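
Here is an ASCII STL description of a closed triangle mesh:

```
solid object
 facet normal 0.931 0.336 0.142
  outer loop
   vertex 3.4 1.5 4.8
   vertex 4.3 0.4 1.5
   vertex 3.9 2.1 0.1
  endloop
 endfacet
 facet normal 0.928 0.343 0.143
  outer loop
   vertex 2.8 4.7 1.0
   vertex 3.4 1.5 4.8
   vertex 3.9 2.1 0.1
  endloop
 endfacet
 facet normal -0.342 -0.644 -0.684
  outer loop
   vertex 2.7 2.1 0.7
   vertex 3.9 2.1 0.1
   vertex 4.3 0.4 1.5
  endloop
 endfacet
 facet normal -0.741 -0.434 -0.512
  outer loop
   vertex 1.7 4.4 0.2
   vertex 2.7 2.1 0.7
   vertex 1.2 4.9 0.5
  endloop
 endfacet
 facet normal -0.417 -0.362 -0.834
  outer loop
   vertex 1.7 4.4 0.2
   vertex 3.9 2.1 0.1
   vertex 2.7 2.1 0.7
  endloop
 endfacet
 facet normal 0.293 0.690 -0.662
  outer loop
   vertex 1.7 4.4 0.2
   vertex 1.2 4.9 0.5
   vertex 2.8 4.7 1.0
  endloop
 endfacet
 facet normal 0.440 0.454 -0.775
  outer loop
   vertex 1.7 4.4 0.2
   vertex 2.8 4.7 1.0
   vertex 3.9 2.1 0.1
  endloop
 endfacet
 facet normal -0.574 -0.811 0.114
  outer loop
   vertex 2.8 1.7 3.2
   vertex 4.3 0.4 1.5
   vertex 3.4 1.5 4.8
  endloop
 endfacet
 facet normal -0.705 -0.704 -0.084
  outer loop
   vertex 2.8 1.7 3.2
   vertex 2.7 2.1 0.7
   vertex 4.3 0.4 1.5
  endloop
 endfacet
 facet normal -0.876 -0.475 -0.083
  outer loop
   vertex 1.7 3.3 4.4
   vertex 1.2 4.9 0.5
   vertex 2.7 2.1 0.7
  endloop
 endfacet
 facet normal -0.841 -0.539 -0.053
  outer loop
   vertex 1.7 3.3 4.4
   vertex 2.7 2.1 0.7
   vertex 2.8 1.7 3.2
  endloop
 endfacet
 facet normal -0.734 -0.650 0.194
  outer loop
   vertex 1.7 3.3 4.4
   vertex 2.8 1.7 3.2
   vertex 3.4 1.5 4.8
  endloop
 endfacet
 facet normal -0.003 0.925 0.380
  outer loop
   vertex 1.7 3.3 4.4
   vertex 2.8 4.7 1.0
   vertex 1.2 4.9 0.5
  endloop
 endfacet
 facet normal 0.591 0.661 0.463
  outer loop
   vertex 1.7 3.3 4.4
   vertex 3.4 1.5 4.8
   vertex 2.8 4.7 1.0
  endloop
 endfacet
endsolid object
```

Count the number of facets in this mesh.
14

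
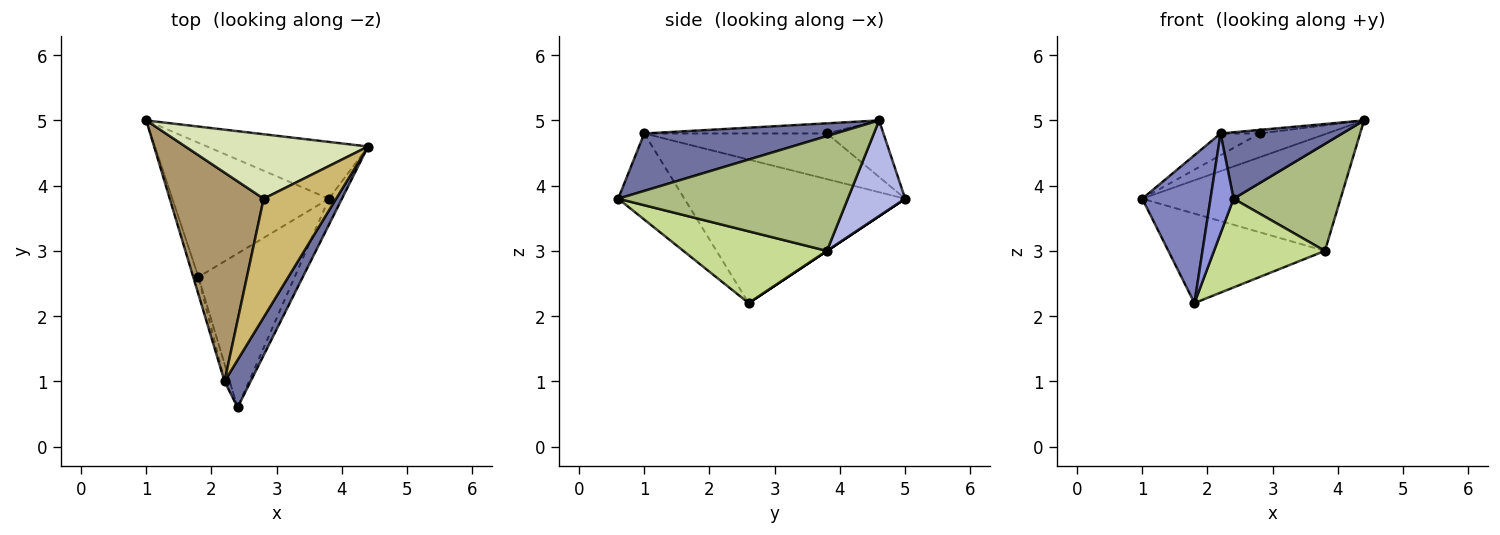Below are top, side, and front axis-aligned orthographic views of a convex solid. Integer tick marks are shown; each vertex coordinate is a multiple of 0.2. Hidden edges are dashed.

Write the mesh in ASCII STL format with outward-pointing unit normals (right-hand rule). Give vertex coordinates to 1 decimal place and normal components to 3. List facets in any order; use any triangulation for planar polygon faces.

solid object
 facet normal 0.788 -0.501 0.358
  outer loop
   vertex 2.2 1.0 4.8
   vertex 2.4 0.6 3.8
   vertex 4.4 4.6 5.0
  endloop
 endfacet
 facet normal -0.955 -0.295 -0.035
  outer loop
   vertex 2.2 1.0 4.8
   vertex 1.0 5.0 3.8
   vertex 1.8 2.6 2.2
  endloop
 endfacet
 facet normal -0.943 -0.329 -0.057
  outer loop
   vertex 2.2 1.0 4.8
   vertex 1.8 2.6 2.2
   vertex 2.4 0.6 3.8
  endloop
 endfacet
 facet normal 0.252 0.870 -0.424
  outer loop
   vertex 3.8 3.8 3.0
   vertex 1.0 5.0 3.8
   vertex 4.4 4.6 5.0
  endloop
 endfacet
 facet normal 0.000 0.555 -0.832
  outer loop
   vertex 3.8 3.8 3.0
   vertex 1.8 2.6 2.2
   vertex 1.0 5.0 3.8
  endloop
 endfacet
 facet normal 0.902 -0.420 -0.102
  outer loop
   vertex 3.8 3.8 3.0
   vertex 4.4 4.6 5.0
   vertex 2.4 0.6 3.8
  endloop
 endfacet
 facet normal 0.543 -0.419 -0.728
  outer loop
   vertex 3.8 3.8 3.0
   vertex 2.4 0.6 3.8
   vertex 1.8 2.6 2.2
  endloop
 endfacet
 facet normal -0.279 0.332 0.901
  outer loop
   vertex 2.8 3.8 4.8
   vertex 4.4 4.6 5.0
   vertex 1.0 5.0 3.8
  endloop
 endfacet
 facet normal -0.435 0.093 0.895
  outer loop
   vertex 2.8 3.8 4.8
   vertex 1.0 5.0 3.8
   vertex 2.2 1.0 4.8
  endloop
 endfacet
 facet normal -0.139 0.030 0.990
  outer loop
   vertex 2.8 3.8 4.8
   vertex 2.2 1.0 4.8
   vertex 4.4 4.6 5.0
  endloop
 endfacet
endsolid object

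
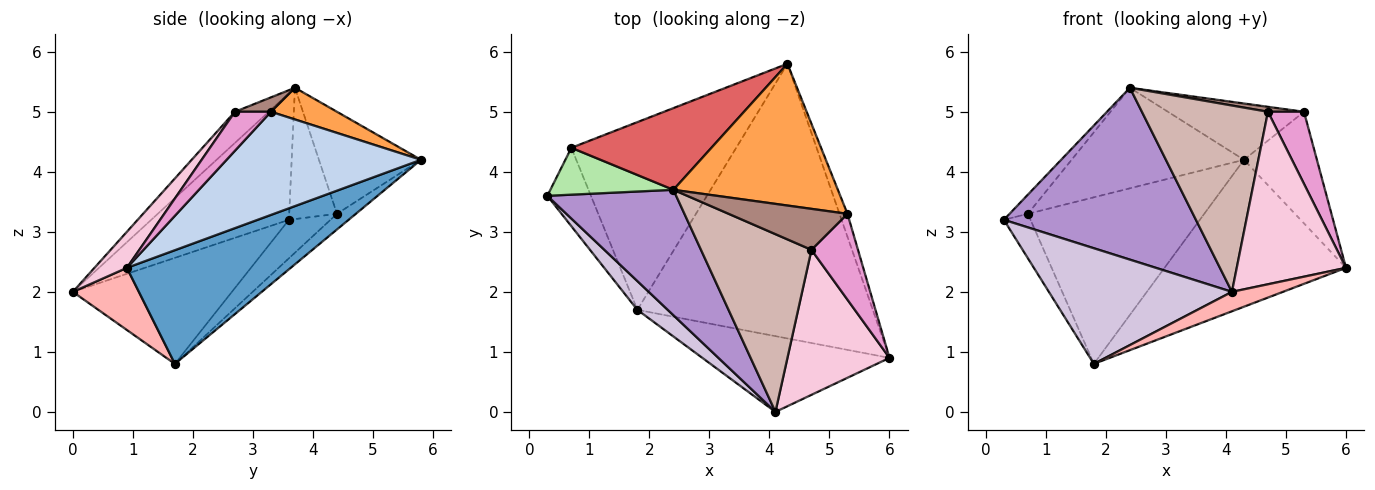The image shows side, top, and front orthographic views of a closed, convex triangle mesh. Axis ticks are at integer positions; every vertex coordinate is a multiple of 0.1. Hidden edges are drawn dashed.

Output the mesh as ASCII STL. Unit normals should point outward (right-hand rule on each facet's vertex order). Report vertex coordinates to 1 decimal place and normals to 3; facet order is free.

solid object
 facet normal 0.392 0.434 -0.811
  outer loop
   vertex 1.8 1.7 0.8
   vertex 4.3 5.8 4.2
   vertex 6.0 0.9 2.4
  endloop
 endfacet
 facet normal 0.934 0.350 -0.072
  outer loop
   vertex 5.3 3.3 5.0
   vertex 6.0 0.9 2.4
   vertex 4.3 5.8 4.2
  endloop
 endfacet
 facet normal 0.176 0.363 0.915
  outer loop
   vertex 5.3 3.3 5.0
   vertex 4.3 5.8 4.2
   vertex 2.4 3.7 5.4
  endloop
 endfacet
 facet normal -0.609 0.391 -0.690
  outer loop
   vertex 0.7 4.4 3.3
   vertex 1.8 1.7 0.8
   vertex 0.3 3.6 3.2
  endloop
 endfacet
 facet normal -0.071 0.662 -0.746
  outer loop
   vertex 0.7 4.4 3.3
   vertex 4.3 5.8 4.2
   vertex 1.8 1.7 0.8
  endloop
 endfacet
 facet normal -0.703 0.269 0.659
  outer loop
   vertex 0.7 4.4 3.3
   vertex 0.3 3.6 3.2
   vertex 2.4 3.7 5.4
  endloop
 endfacet
 facet normal -0.418 0.705 0.573
  outer loop
   vertex 0.7 4.4 3.3
   vertex 2.4 3.7 5.4
   vertex 4.3 5.8 4.2
  endloop
 endfacet
 facet normal 0.306 -0.237 -0.922
  outer loop
   vertex 4.1 0.0 2.0
   vertex 1.8 1.7 0.8
   vertex 6.0 0.9 2.4
  endloop
 endfacet
 facet normal -0.501 -0.699 0.510
  outer loop
   vertex 4.1 0.0 2.0
   vertex 2.4 3.7 5.4
   vertex 0.3 3.6 3.2
  endloop
 endfacet
 facet normal -0.645 -0.742 0.184
  outer loop
   vertex 4.1 0.0 2.0
   vertex 0.3 3.6 3.2
   vertex 1.8 1.7 0.8
  endloop
 endfacet
 facet normal 0.119 -0.119 0.986
  outer loop
   vertex 4.7 2.7 5.0
   vertex 5.3 3.3 5.0
   vertex 2.4 3.7 5.4
  endloop
 endfacet
 facet normal -0.191 -0.710 0.677
  outer loop
   vertex 4.7 2.7 5.0
   vertex 2.4 3.7 5.4
   vertex 4.1 0.0 2.0
  endloop
 endfacet
 facet normal 0.541 -0.541 0.645
  outer loop
   vertex 4.7 2.7 5.0
   vertex 6.0 0.9 2.4
   vertex 5.3 3.3 5.0
  endloop
 endfacet
 facet normal 0.221 -0.746 0.628
  outer loop
   vertex 4.7 2.7 5.0
   vertex 4.1 0.0 2.0
   vertex 6.0 0.9 2.4
  endloop
 endfacet
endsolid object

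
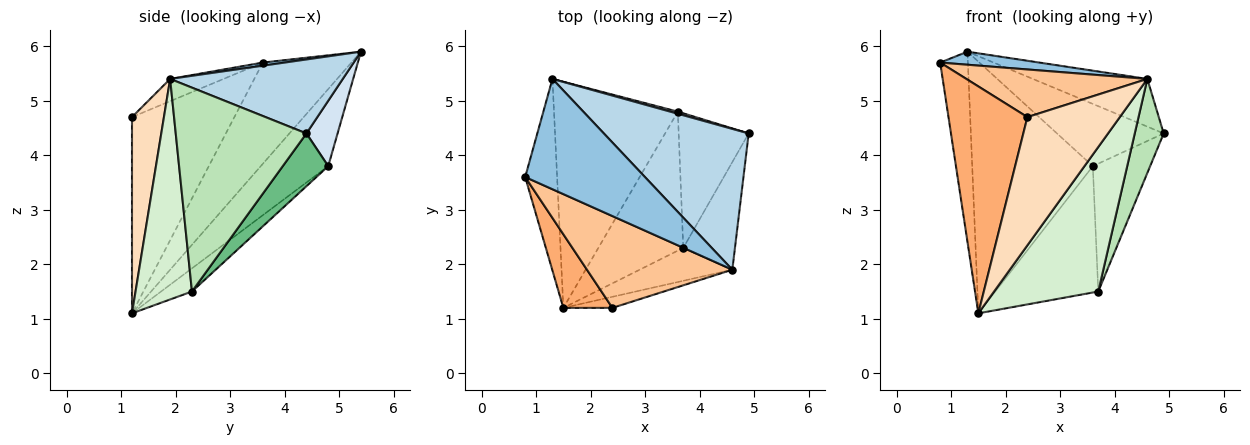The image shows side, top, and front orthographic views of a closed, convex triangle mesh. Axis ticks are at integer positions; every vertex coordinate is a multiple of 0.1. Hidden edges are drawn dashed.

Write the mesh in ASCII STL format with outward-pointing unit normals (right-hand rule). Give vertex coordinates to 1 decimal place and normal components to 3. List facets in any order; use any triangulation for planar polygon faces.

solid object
 facet normal -0.914 0.286 -0.288
  outer loop
   vertex 1.3 5.4 5.9
   vertex 1.5 1.2 1.1
   vertex 0.8 3.6 5.7
  endloop
 endfacet
 facet normal 0.026 -0.117 0.993
  outer loop
   vertex 4.6 1.9 5.4
   vertex 1.3 5.4 5.9
   vertex 0.8 3.6 5.7
  endloop
 endfacet
 facet normal 0.435 0.289 0.853
  outer loop
   vertex 4.6 1.9 5.4
   vertex 4.9 4.4 4.4
   vertex 1.3 5.4 5.9
  endloop
 endfacet
 facet normal 0.280 0.959 0.033
  outer loop
   vertex 3.6 4.8 3.8
   vertex 1.3 5.4 5.9
   vertex 4.9 4.4 4.4
  endloop
 endfacet
 facet normal -0.384 0.687 -0.617
  outer loop
   vertex 3.6 4.8 3.8
   vertex 1.5 1.2 1.1
   vertex 1.3 5.4 5.9
  endloop
 endfacet
 facet normal -0.777 -0.599 0.194
  outer loop
   vertex 2.4 1.2 4.7
   vertex 0.8 3.6 5.7
   vertex 1.5 1.2 1.1
  endloop
 endfacet
 facet normal -0.135 -0.456 0.880
  outer loop
   vertex 2.4 1.2 4.7
   vertex 4.6 1.9 5.4
   vertex 0.8 3.6 5.7
  endloop
 endfacet
 facet normal 0.326 -0.942 -0.081
  outer loop
   vertex 2.4 1.2 4.7
   vertex 1.5 1.2 1.1
   vertex 4.6 1.9 5.4
  endloop
 endfacet
 facet normal 0.480 0.604 -0.636
  outer loop
   vertex 3.7 2.3 1.5
   vertex 3.6 4.8 3.8
   vertex 4.9 4.4 4.4
  endloop
 endfacet
 facet normal -0.198 0.659 -0.725
  outer loop
   vertex 3.7 2.3 1.5
   vertex 1.5 1.2 1.1
   vertex 3.6 4.8 3.8
  endloop
 endfacet
 facet normal 0.948 -0.210 -0.240
  outer loop
   vertex 3.7 2.3 1.5
   vertex 4.9 4.4 4.4
   vertex 4.6 1.9 5.4
  endloop
 endfacet
 facet normal 0.467 -0.862 -0.196
  outer loop
   vertex 3.7 2.3 1.5
   vertex 4.6 1.9 5.4
   vertex 1.5 1.2 1.1
  endloop
 endfacet
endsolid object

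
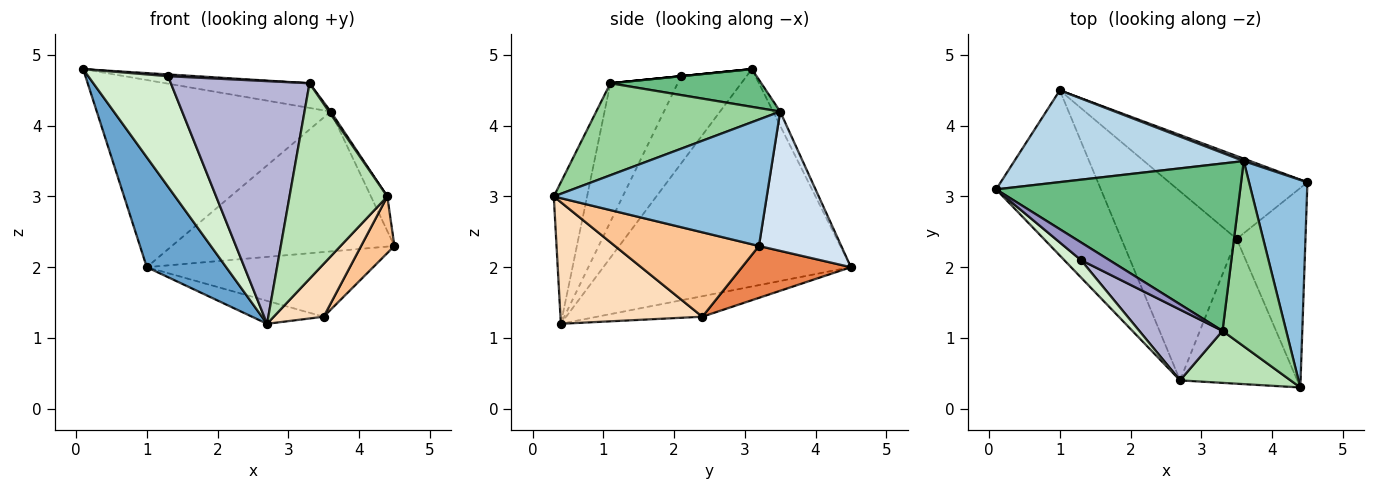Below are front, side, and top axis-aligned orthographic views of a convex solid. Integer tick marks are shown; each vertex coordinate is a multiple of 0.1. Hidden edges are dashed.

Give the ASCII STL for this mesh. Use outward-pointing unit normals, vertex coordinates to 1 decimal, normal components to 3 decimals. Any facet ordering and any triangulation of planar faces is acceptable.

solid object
 facet normal -0.866 -0.278 -0.417
  outer loop
   vertex 1.0 4.5 2.0
   vertex 2.7 0.4 1.2
   vertex 0.1 3.1 4.8
  endloop
 endfacet
 facet normal 0.906 0.070 0.418
  outer loop
   vertex 3.6 3.5 4.2
   vertex 4.4 0.3 3.0
   vertex 4.5 3.2 2.3
  endloop
 endfacet
 facet normal -0.027 0.898 0.440
  outer loop
   vertex 3.6 3.5 4.2
   vertex 1.0 4.5 2.0
   vertex 0.1 3.1 4.8
  endloop
 endfacet
 facet normal 0.347 0.938 0.016
  outer loop
   vertex 3.6 3.5 4.2
   vertex 4.5 3.2 2.3
   vertex 1.0 4.5 2.0
  endloop
 endfacet
 facet normal 0.284 0.590 -0.756
  outer loop
   vertex 3.5 2.4 1.3
   vertex 1.0 4.5 2.0
   vertex 4.5 3.2 2.3
  endloop
 endfacet
 facet normal -0.174 0.119 -0.978
  outer loop
   vertex 3.5 2.4 1.3
   vertex 2.7 0.4 1.2
   vertex 1.0 4.5 2.0
  endloop
 endfacet
 facet normal 0.763 -0.176 -0.622
  outer loop
   vertex 3.5 2.4 1.3
   vertex 4.5 3.2 2.3
   vertex 4.4 0.3 3.0
  endloop
 endfacet
 facet normal 0.698 -0.246 -0.673
  outer loop
   vertex 3.5 2.4 1.3
   vertex 4.4 0.3 3.0
   vertex 2.7 0.4 1.2
  endloop
 endfacet
 facet normal 0.151 0.144 0.978
  outer loop
   vertex 3.3 1.1 4.6
   vertex 3.6 3.5 4.2
   vertex 0.1 3.1 4.8
  endloop
 endfacet
 facet normal 0.822 -0.008 0.569
  outer loop
   vertex 3.3 1.1 4.6
   vertex 4.4 0.3 3.0
   vertex 3.6 3.5 4.2
  endloop
 endfacet
 facet normal -0.313 -0.918 0.244
  outer loop
   vertex 3.3 1.1 4.6
   vertex 2.7 0.4 1.2
   vertex 4.4 0.3 3.0
  endloop
 endfacet
 facet normal -0.630 -0.768 0.121
  outer loop
   vertex 1.3 2.1 4.7
   vertex 0.1 3.1 4.8
   vertex 2.7 0.4 1.2
  endloop
 endfacet
 facet normal 0.000 -0.100 0.995
  outer loop
   vertex 1.3 2.1 4.7
   vertex 3.3 1.1 4.6
   vertex 0.1 3.1 4.8
  endloop
 endfacet
 facet normal -0.422 -0.870 0.254
  outer loop
   vertex 1.3 2.1 4.7
   vertex 2.7 0.4 1.2
   vertex 3.3 1.1 4.6
  endloop
 endfacet
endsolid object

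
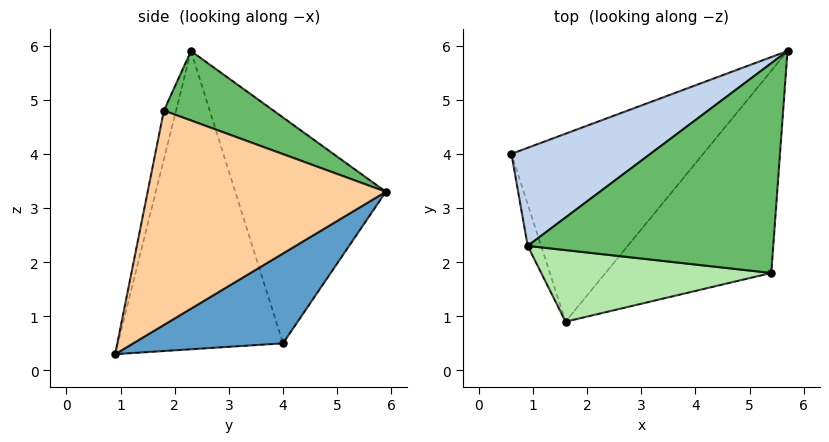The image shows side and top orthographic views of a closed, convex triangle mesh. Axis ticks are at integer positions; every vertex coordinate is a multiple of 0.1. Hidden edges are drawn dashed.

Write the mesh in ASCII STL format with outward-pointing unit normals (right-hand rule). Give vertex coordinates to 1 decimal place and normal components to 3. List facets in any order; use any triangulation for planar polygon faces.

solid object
 facet normal 0.416 0.192 -0.889
  outer loop
   vertex 1.6 0.9 0.3
   vertex 0.6 4.0 0.5
   vertex 5.7 5.9 3.3
  endloop
 endfacet
 facet normal -0.469 0.834 0.289
  outer loop
   vertex 0.9 2.3 5.9
   vertex 5.7 5.9 3.3
   vertex 0.6 4.0 0.5
  endloop
 endfacet
 facet normal -0.952 -0.304 -0.043
  outer loop
   vertex 0.9 2.3 5.9
   vertex 0.6 4.0 0.5
   vertex 1.6 0.9 0.3
  endloop
 endfacet
 facet normal 0.761 -0.271 -0.589
  outer loop
   vertex 5.4 1.8 4.8
   vertex 1.6 0.9 0.3
   vertex 5.7 5.9 3.3
  endloop
 endfacet
 facet normal 0.258 0.315 0.913
  outer loop
   vertex 5.4 1.8 4.8
   vertex 5.7 5.9 3.3
   vertex 0.9 2.3 5.9
  endloop
 endfacet
 facet normal -0.050 -0.970 0.236
  outer loop
   vertex 5.4 1.8 4.8
   vertex 0.9 2.3 5.9
   vertex 1.6 0.9 0.3
  endloop
 endfacet
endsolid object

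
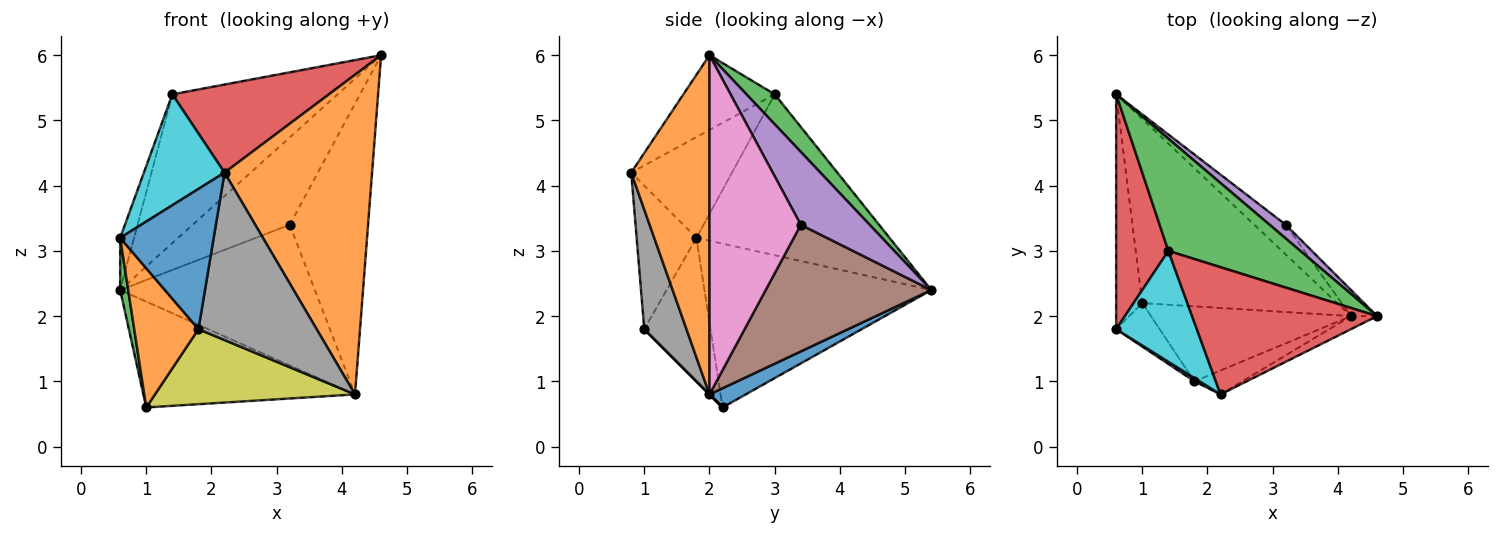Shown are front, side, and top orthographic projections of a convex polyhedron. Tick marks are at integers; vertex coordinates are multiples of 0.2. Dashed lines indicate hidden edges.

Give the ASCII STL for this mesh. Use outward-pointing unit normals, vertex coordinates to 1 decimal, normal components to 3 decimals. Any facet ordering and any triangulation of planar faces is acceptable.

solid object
 facet normal 0.085 0.497 -0.864
  outer loop
   vertex 4.2 2.0 0.8
   vertex 1.0 2.2 0.6
   vertex 0.6 5.4 2.4
  endloop
 endfacet
 facet normal 0.468 -0.883 -0.036
  outer loop
   vertex 4.2 2.0 0.8
   vertex 4.6 2.0 6.0
   vertex 2.2 0.8 4.2
  endloop
 endfacet
 facet normal 0.135 0.791 0.597
  outer loop
   vertex 1.4 3.0 5.4
   vertex 4.6 2.0 6.0
   vertex 0.6 5.4 2.4
  endloop
 endfacet
 facet normal -0.315 -0.540 0.780
  outer loop
   vertex 1.4 3.0 5.4
   vertex 2.2 0.8 4.2
   vertex 4.6 2.0 6.0
  endloop
 endfacet
 facet normal 0.574 0.809 0.127
  outer loop
   vertex 3.2 3.4 3.4
   vertex 0.6 5.4 2.4
   vertex 4.6 2.0 6.0
  endloop
 endfacet
 facet normal 0.640 0.752 -0.159
  outer loop
   vertex 3.2 3.4 3.4
   vertex 4.2 2.0 0.8
   vertex 0.6 5.4 2.4
  endloop
 endfacet
 facet normal 0.758 0.650 -0.058
  outer loop
   vertex 3.2 3.4 3.4
   vertex 4.6 2.0 6.0
   vertex 4.2 2.0 0.8
  endloop
 endfacet
 facet normal 0.333 -0.933 -0.133
  outer loop
   vertex 1.8 1.0 1.8
   vertex 4.2 2.0 0.8
   vertex 2.2 0.8 4.2
  endloop
 endfacet
 facet normal 0.000 -0.707 -0.707
  outer loop
   vertex 1.8 1.0 1.8
   vertex 1.0 2.2 0.6
   vertex 4.2 2.0 0.8
  endloop
 endfacet
 facet normal -0.662 -0.530 0.530
  outer loop
   vertex 0.6 1.8 3.2
   vertex 2.2 0.8 4.2
   vertex 1.4 3.0 5.4
  endloop
 endfacet
 facet normal -0.539 -0.842 0.020
  outer loop
   vertex 0.6 1.8 3.2
   vertex 1.8 1.0 1.8
   vertex 2.2 0.8 4.2
  endloop
 endfacet
 facet normal -0.701 -0.680 -0.213
  outer loop
   vertex 0.6 1.8 3.2
   vertex 1.0 2.2 0.6
   vertex 1.8 1.0 1.8
  endloop
 endfacet
 facet normal -0.987 -0.035 -0.157
  outer loop
   vertex 0.6 1.8 3.2
   vertex 0.6 5.4 2.4
   vertex 1.0 2.2 0.6
  endloop
 endfacet
 facet normal -0.949 0.068 0.308
  outer loop
   vertex 0.6 1.8 3.2
   vertex 1.4 3.0 5.4
   vertex 0.6 5.4 2.4
  endloop
 endfacet
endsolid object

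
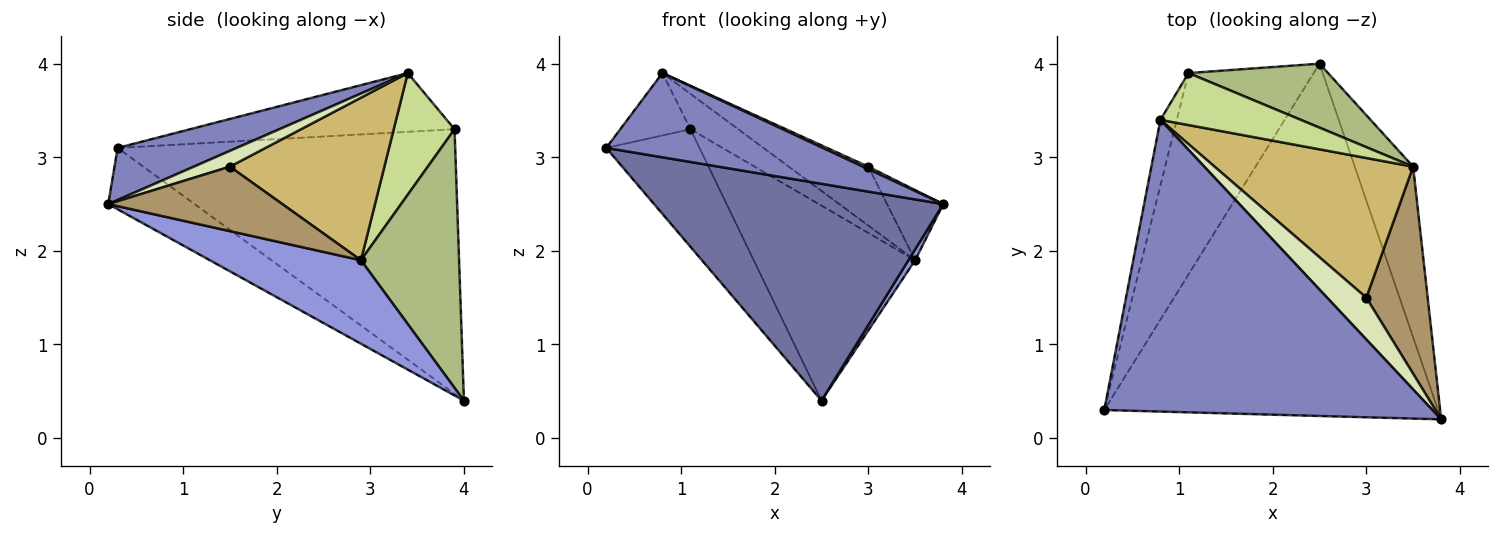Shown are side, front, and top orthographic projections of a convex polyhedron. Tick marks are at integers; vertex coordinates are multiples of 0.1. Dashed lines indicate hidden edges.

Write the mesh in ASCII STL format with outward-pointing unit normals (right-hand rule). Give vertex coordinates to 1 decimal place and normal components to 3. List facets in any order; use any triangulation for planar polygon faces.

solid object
 facet normal -0.155 -0.518 -0.841
  outer loop
   vertex 2.5 4.0 0.4
   vertex 3.8 0.2 2.5
   vertex 0.2 0.3 3.1
  endloop
 endfacet
 facet normal 0.151 -0.274 0.950
  outer loop
   vertex 0.8 3.4 3.9
   vertex 0.2 0.3 3.1
   vertex 3.8 0.2 2.5
  endloop
 endfacet
 facet normal 0.819 -0.036 -0.573
  outer loop
   vertex 3.5 2.9 1.9
   vertex 3.8 0.2 2.5
   vertex 2.5 4.0 0.4
  endloop
 endfacet
 facet normal -0.877 0.242 -0.415
  outer loop
   vertex 1.1 3.9 3.3
   vertex 2.5 4.0 0.4
   vertex 0.2 0.3 3.1
  endloop
 endfacet
 facet normal -0.933 0.248 -0.260
  outer loop
   vertex 1.1 3.9 3.3
   vertex 0.2 0.3 3.1
   vertex 0.8 3.4 3.9
  endloop
 endfacet
 facet normal 0.500 0.823 0.270
  outer loop
   vertex 1.1 3.9 3.3
   vertex 3.5 2.9 1.9
   vertex 2.5 4.0 0.4
  endloop
 endfacet
 facet normal 0.583 0.457 0.672
  outer loop
   vertex 1.1 3.9 3.3
   vertex 0.8 3.4 3.9
   vertex 3.5 2.9 1.9
  endloop
 endfacet
 facet normal 0.373 -0.055 0.926
  outer loop
   vertex 3.0 1.5 2.9
   vertex 0.8 3.4 3.9
   vertex 3.8 0.2 2.5
  endloop
 endfacet
 facet normal 0.705 0.228 0.671
  outer loop
   vertex 3.0 1.5 2.9
   vertex 3.8 0.2 2.5
   vertex 3.5 2.9 1.9
  endloop
 endfacet
 facet normal 0.602 0.310 0.736
  outer loop
   vertex 3.0 1.5 2.9
   vertex 3.5 2.9 1.9
   vertex 0.8 3.4 3.9
  endloop
 endfacet
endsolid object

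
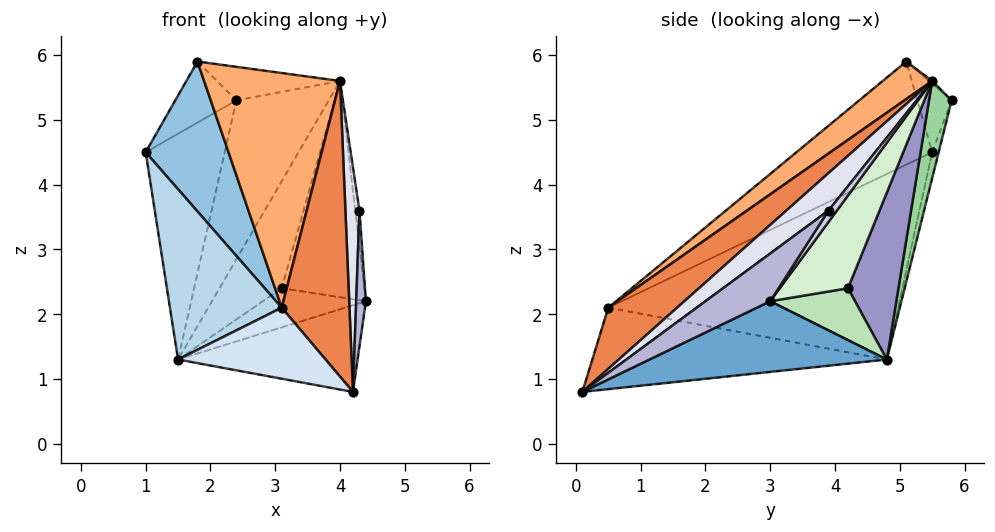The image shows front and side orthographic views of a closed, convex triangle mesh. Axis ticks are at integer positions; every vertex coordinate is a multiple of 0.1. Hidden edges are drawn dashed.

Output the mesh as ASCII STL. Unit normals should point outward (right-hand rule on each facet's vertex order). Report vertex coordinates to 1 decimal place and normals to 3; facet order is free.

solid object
 facet normal 0.472 0.357 -0.806
  outer loop
   vertex 1.5 4.8 1.3
   vertex 4.4 3.0 2.2
   vertex 4.2 0.1 0.8
  endloop
 endfacet
 facet normal -0.808 -0.494 0.321
  outer loop
   vertex 3.1 0.5 2.1
   vertex 1.8 5.1 5.9
   vertex 1.0 5.5 4.5
  endloop
 endfacet
 facet normal -0.931 -0.359 -0.067
  outer loop
   vertex 3.1 0.5 2.1
   vertex 1.0 5.5 4.5
   vertex 1.5 4.8 1.3
  endloop
 endfacet
 facet normal -0.760 -0.381 -0.526
  outer loop
   vertex 3.1 0.5 2.1
   vertex 1.5 4.8 1.3
   vertex 4.2 0.1 0.8
  endloop
 endfacet
 facet normal 0.551 -0.543 0.634
  outer loop
   vertex 3.1 0.5 2.1
   vertex 4.2 0.1 0.8
   vertex 4.0 5.5 5.6
  endloop
 endfacet
 facet normal 0.213 -0.586 0.782
  outer loop
   vertex 3.1 0.5 2.1
   vertex 4.0 5.5 5.6
   vertex 1.8 5.1 5.9
  endloop
 endfacet
 facet normal -0.432 0.771 0.467
  outer loop
   vertex 2.4 5.8 5.3
   vertex 1.0 5.5 4.5
   vertex 1.8 5.1 5.9
  endloop
 endfacet
 facet normal -0.017 0.659 0.752
  outer loop
   vertex 2.4 5.8 5.3
   vertex 1.8 5.1 5.9
   vertex 4.0 5.5 5.6
  endloop
 endfacet
 facet normal -0.080 0.971 -0.225
  outer loop
   vertex 2.4 5.8 5.3
   vertex 1.5 4.8 1.3
   vertex 1.0 5.5 4.5
  endloop
 endfacet
 facet normal 0.228 0.931 -0.284
  outer loop
   vertex 2.4 5.8 5.3
   vertex 4.0 5.5 5.6
   vertex 1.5 4.8 1.3
  endloop
 endfacet
 facet normal 0.568 0.690 -0.449
  outer loop
   vertex 3.1 4.2 2.4
   vertex 4.4 3.0 2.2
   vertex 1.5 4.8 1.3
  endloop
 endfacet
 facet normal 0.571 0.692 -0.442
  outer loop
   vertex 3.1 4.2 2.4
   vertex 4.0 5.5 5.6
   vertex 4.4 3.0 2.2
  endloop
 endfacet
 facet normal 0.565 0.697 -0.442
  outer loop
   vertex 3.1 4.2 2.4
   vertex 1.5 4.8 1.3
   vertex 4.0 5.5 5.6
  endloop
 endfacet
 facet normal 0.976 -0.146 0.164
  outer loop
   vertex 4.3 3.9 3.6
   vertex 4.2 0.1 0.8
   vertex 4.4 3.0 2.2
  endloop
 endfacet
 facet normal 0.873 0.436 -0.218
  outer loop
   vertex 4.3 3.9 3.6
   vertex 4.4 3.0 2.2
   vertex 4.0 5.5 5.6
  endloop
 endfacet
 facet normal 0.882 -0.294 0.368
  outer loop
   vertex 4.3 3.9 3.6
   vertex 4.0 5.5 5.6
   vertex 4.2 0.1 0.8
  endloop
 endfacet
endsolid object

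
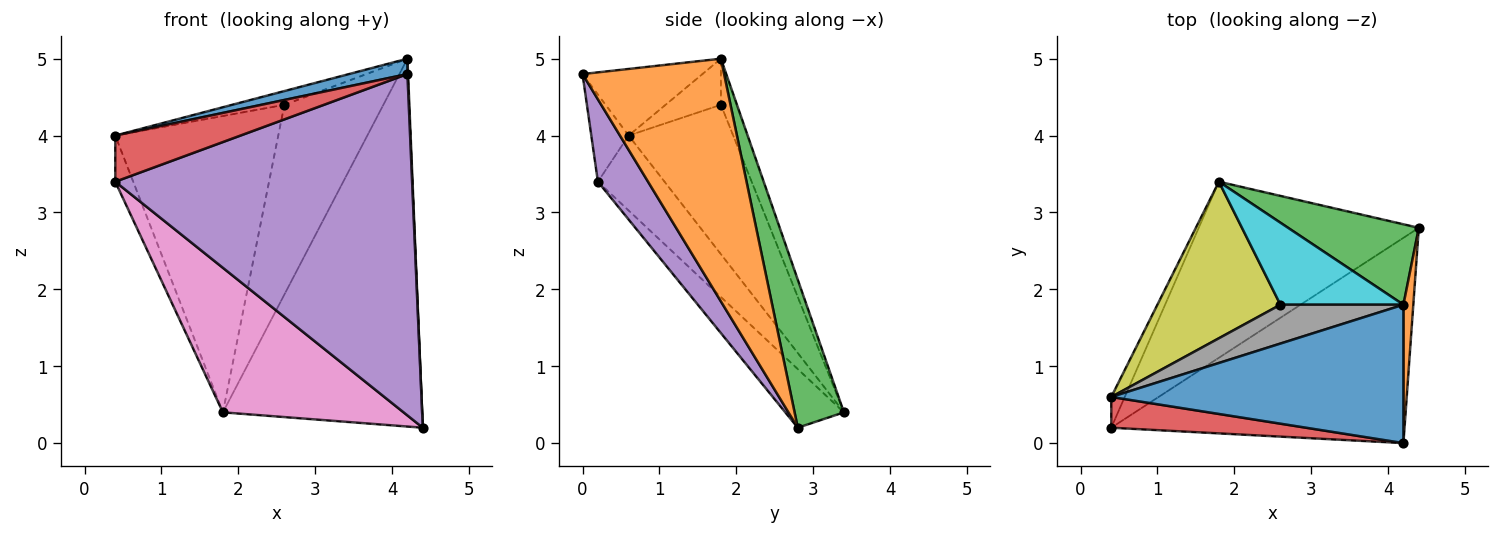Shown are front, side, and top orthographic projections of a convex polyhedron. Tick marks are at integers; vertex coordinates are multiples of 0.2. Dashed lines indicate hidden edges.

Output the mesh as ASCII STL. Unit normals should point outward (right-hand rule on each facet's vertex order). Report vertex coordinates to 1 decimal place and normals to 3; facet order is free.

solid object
 facet normal -0.221 -0.108 0.969
  outer loop
   vertex 4.2 1.8 5.0
   vertex 0.4 0.6 4.0
   vertex 4.2 0.0 4.8
  endloop
 endfacet
 facet normal 0.999 -0.005 0.041
  outer loop
   vertex 4.2 1.8 5.0
   vertex 4.2 0.0 4.8
   vertex 4.4 2.8 0.2
  endloop
 endfacet
 facet normal 0.235 0.950 0.208
  outer loop
   vertex 1.8 3.4 0.4
   vertex 4.2 1.8 5.0
   vertex 4.4 2.8 0.2
  endloop
 endfacet
 facet normal -0.241 -0.808 0.538
  outer loop
   vertex 0.4 0.2 3.4
   vertex 4.2 0.0 4.8
   vertex 0.4 0.6 4.0
  endloop
 endfacet
 facet normal 0.143 -0.848 -0.510
  outer loop
   vertex 0.4 0.2 3.4
   vertex 4.4 2.8 0.2
   vertex 4.2 0.0 4.8
  endloop
 endfacet
 facet normal -0.951 0.256 -0.171
  outer loop
   vertex 0.4 0.2 3.4
   vertex 0.4 0.6 4.0
   vertex 1.8 3.4 0.4
  endloop
 endfacet
 facet normal -0.202 -0.621 -0.757
  outer loop
   vertex 0.4 0.2 3.4
   vertex 1.8 3.4 0.4
   vertex 4.4 2.8 0.2
  endloop
 endfacet
 facet normal -0.333 0.315 0.889
  outer loop
   vertex 2.6 1.8 4.4
   vertex 0.4 0.6 4.0
   vertex 4.2 1.8 5.0
  endloop
 endfacet
 facet normal -0.493 0.769 0.406
  outer loop
   vertex 2.6 1.8 4.4
   vertex 1.8 3.4 0.4
   vertex 0.4 0.6 4.0
  endloop
 endfacet
 facet normal -0.147 0.908 0.393
  outer loop
   vertex 2.6 1.8 4.4
   vertex 4.2 1.8 5.0
   vertex 1.8 3.4 0.4
  endloop
 endfacet
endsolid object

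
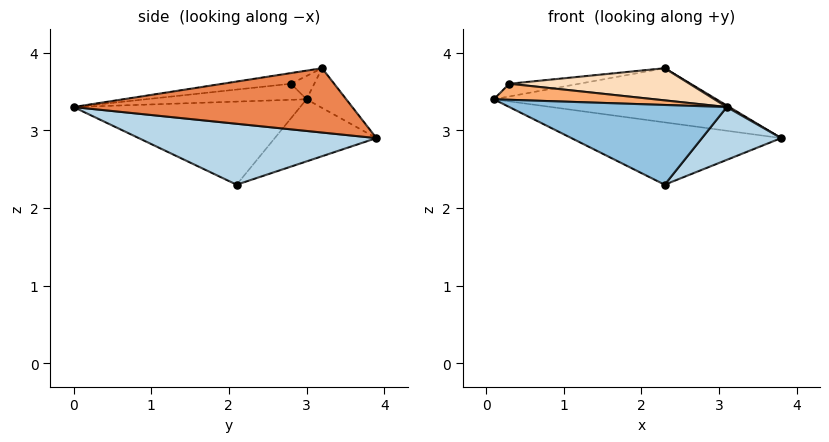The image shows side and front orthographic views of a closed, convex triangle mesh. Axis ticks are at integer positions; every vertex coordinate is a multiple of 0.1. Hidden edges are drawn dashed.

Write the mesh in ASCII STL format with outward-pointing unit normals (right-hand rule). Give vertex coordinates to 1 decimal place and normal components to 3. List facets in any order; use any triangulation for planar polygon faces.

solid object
 facet normal -0.230 0.475 -0.849
  outer loop
   vertex 2.3 2.1 2.3
   vertex 0.1 3.0 3.4
   vertex 3.8 3.9 2.9
  endloop
 endfacet
 facet normal -0.543 -0.521 -0.659
  outer loop
   vertex 2.3 2.1 2.3
   vertex 3.1 0.0 3.3
   vertex 0.1 3.0 3.4
  endloop
 endfacet
 facet normal 0.545 -0.182 -0.818
  outer loop
   vertex 2.3 2.1 2.3
   vertex 3.8 3.9 2.9
   vertex 3.1 0.0 3.3
  endloop
 endfacet
 facet normal -0.159 0.890 0.428
  outer loop
   vertex 2.3 3.2 3.8
   vertex 3.8 3.9 2.9
   vertex 0.1 3.0 3.4
  endloop
 endfacet
 facet normal 0.516 -0.005 0.856
  outer loop
   vertex 2.3 3.2 3.8
   vertex 3.1 0.0 3.3
   vertex 3.8 3.9 2.9
  endloop
 endfacet
 facet normal -0.707 -0.707 0.000
  outer loop
   vertex 0.3 2.8 3.6
   vertex 0.1 3.0 3.4
   vertex 3.1 0.0 3.3
  endloop
 endfacet
 facet normal -0.196 0.588 0.784
  outer loop
   vertex 0.3 2.8 3.6
   vertex 2.3 3.2 3.8
   vertex 0.1 3.0 3.4
  endloop
 endfacet
 facet normal -0.064 -0.170 0.983
  outer loop
   vertex 0.3 2.8 3.6
   vertex 3.1 0.0 3.3
   vertex 2.3 3.2 3.8
  endloop
 endfacet
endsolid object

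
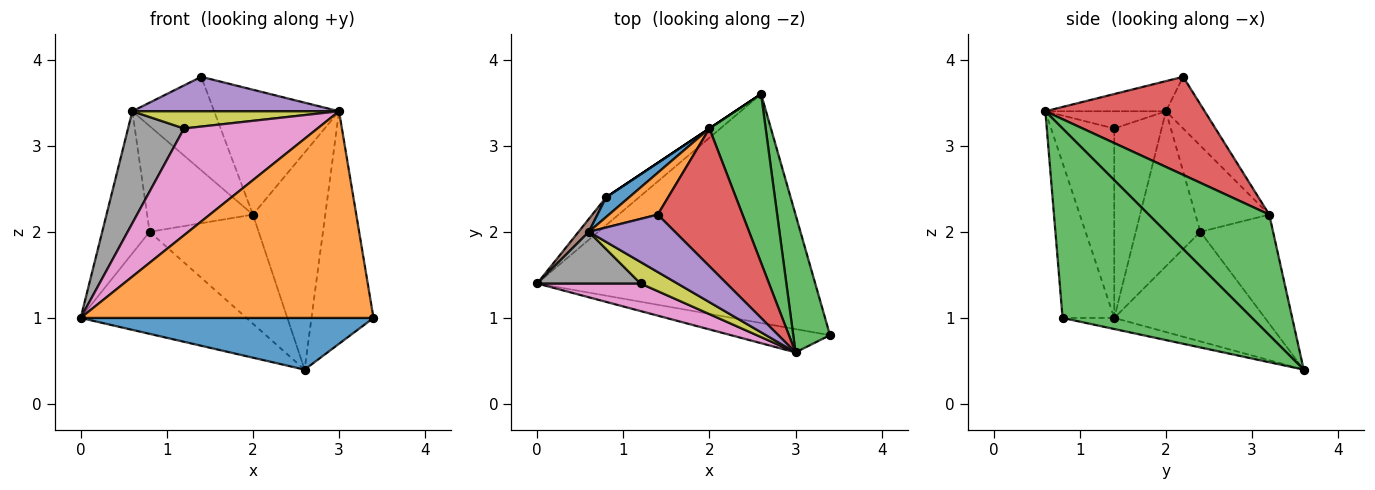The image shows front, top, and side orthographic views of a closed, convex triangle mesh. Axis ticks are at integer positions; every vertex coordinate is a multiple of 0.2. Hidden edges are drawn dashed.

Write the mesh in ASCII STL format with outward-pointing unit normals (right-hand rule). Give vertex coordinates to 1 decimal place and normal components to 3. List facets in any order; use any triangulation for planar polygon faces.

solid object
 facet normal -0.039 -0.220 -0.975
  outer loop
   vertex 2.6 3.6 0.4
   vertex 3.4 0.8 1.0
   vertex 0.0 1.4 1.0
  endloop
 endfacet
 facet normal -0.173 -0.979 -0.110
  outer loop
   vertex 3.0 0.6 3.4
   vertex 0.0 1.4 1.0
   vertex 3.4 0.8 1.0
  endloop
 endfacet
 facet normal 0.935 0.306 0.181
  outer loop
   vertex 3.0 0.6 3.4
   vertex 3.4 0.8 1.0
   vertex 2.6 3.6 0.4
  endloop
 endfacet
 facet normal -0.659 0.725 -0.198
  outer loop
   vertex 0.8 2.4 2.0
   vertex 2.6 3.6 0.4
   vertex 0.0 1.4 1.0
  endloop
 endfacet
 facet normal -0.287 -0.493 0.821
  outer loop
   vertex 0.6 2.0 3.4
   vertex 3.0 0.6 3.4
   vertex 1.4 2.2 3.8
  endloop
 endfacet
 facet normal -0.805 0.591 0.054
  outer loop
   vertex 0.6 2.0 3.4
   vertex 0.8 2.4 2.0
   vertex 0.0 1.4 1.0
  endloop
 endfacet
 facet normal -0.416 -0.880 0.227
  outer loop
   vertex 1.2 1.4 3.2
   vertex 0.0 1.4 1.0
   vertex 3.0 0.6 3.4
  endloop
 endfacet
 facet normal -0.609 -0.720 0.332
  outer loop
   vertex 1.2 1.4 3.2
   vertex 0.6 2.0 3.4
   vertex 0.0 1.4 1.0
  endloop
 endfacet
 facet normal -0.342 -0.587 0.734
  outer loop
   vertex 1.2 1.4 3.2
   vertex 3.0 0.6 3.4
   vertex 0.6 2.0 3.4
  endloop
 endfacet
 facet normal -0.555 0.832 0.000
  outer loop
   vertex 2.0 3.2 2.2
   vertex 2.6 3.6 0.4
   vertex 0.8 2.4 2.0
  endloop
 endfacet
 facet normal -0.566 0.811 0.151
  outer loop
   vertex 2.0 3.2 2.2
   vertex 0.8 2.4 2.0
   vertex 0.6 2.0 3.4
  endloop
 endfacet
 facet normal -0.397 0.838 0.375
  outer loop
   vertex 2.0 3.2 2.2
   vertex 0.6 2.0 3.4
   vertex 1.4 2.2 3.8
  endloop
 endfacet
 facet normal 0.796 0.478 0.372
  outer loop
   vertex 2.0 3.2 2.2
   vertex 3.0 0.6 3.4
   vertex 2.6 3.6 0.4
  endloop
 endfacet
 facet normal 0.651 0.510 0.563
  outer loop
   vertex 2.0 3.2 2.2
   vertex 1.4 2.2 3.8
   vertex 3.0 0.6 3.4
  endloop
 endfacet
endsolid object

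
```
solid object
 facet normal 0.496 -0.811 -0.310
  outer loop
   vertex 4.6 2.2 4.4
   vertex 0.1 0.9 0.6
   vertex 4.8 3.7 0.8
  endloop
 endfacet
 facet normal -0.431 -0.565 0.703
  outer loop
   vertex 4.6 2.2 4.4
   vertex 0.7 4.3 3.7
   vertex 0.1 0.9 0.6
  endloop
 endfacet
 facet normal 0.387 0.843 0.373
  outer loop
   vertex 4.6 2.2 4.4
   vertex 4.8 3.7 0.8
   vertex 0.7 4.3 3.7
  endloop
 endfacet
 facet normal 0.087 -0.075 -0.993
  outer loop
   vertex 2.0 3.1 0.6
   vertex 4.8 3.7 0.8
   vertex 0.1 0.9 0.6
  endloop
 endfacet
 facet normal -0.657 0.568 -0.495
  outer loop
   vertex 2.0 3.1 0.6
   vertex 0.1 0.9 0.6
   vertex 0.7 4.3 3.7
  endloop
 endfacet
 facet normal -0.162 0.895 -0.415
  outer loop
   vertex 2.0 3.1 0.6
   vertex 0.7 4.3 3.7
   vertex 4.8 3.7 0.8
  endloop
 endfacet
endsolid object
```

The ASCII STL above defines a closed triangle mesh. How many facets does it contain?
6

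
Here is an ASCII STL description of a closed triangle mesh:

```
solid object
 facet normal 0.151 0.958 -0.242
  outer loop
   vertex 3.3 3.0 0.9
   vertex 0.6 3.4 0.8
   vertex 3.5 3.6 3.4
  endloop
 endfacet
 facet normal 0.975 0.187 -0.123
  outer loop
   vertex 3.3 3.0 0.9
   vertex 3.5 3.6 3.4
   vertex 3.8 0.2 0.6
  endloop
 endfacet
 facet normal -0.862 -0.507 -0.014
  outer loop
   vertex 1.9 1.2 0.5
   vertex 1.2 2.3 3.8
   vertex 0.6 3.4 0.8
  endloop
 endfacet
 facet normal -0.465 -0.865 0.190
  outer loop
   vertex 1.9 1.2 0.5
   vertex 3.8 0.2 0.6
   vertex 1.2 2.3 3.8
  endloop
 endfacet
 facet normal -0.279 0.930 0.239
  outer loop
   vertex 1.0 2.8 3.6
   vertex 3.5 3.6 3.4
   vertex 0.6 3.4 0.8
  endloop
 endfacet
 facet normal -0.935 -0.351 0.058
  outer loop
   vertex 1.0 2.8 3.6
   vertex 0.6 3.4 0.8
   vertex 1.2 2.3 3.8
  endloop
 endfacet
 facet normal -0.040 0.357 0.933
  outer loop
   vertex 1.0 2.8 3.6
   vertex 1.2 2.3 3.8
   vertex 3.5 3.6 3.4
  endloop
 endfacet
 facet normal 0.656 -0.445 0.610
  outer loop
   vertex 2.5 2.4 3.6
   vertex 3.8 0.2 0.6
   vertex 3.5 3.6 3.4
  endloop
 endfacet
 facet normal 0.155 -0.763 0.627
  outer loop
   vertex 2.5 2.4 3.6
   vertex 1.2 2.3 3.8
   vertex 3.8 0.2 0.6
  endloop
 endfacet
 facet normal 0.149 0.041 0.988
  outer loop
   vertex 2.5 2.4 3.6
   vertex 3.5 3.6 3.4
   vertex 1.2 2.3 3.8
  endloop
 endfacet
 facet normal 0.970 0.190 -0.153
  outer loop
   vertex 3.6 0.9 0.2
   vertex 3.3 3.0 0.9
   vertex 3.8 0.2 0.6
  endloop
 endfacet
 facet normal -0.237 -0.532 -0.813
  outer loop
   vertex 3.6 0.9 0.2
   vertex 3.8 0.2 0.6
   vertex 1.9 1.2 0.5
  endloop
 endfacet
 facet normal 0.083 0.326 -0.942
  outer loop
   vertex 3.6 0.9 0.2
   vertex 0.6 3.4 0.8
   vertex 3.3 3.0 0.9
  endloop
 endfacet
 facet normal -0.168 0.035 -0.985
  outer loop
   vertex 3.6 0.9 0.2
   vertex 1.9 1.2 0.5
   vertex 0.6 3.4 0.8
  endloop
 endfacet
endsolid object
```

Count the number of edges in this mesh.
21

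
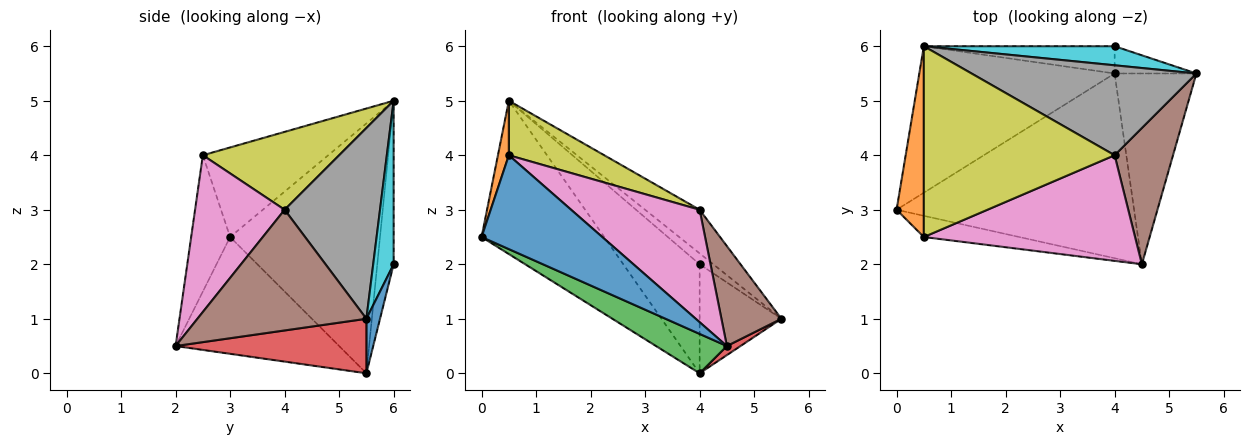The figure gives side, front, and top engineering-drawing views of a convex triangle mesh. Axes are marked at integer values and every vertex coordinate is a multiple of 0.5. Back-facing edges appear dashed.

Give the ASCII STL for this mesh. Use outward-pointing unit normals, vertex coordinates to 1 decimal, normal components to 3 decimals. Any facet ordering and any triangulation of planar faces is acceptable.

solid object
 facet normal -0.300 -0.930 -0.210
  outer loop
   vertex 0.5 2.5 4.0
   vertex 0.0 3.0 2.5
   vertex 4.5 2.0 0.5
  endloop
 endfacet
 facet normal -0.953 -0.083 0.290
  outer loop
   vertex 0.5 2.5 4.0
   vertex 0.5 6.0 5.0
   vertex 0.0 3.0 2.5
  endloop
 endfacet
 facet normal -0.433 -0.188 -0.881
  outer loop
   vertex 4.0 5.5 0.0
   vertex 4.5 2.0 0.5
   vertex 0.0 3.0 2.5
  endloop
 endfacet
 facet normal 0.554 -0.040 -0.831
  outer loop
   vertex 4.0 5.5 0.0
   vertex 5.5 5.5 1.0
   vertex 4.5 2.0 0.5
  endloop
 endfacet
 facet normal -0.662 0.542 -0.518
  outer loop
   vertex 4.0 5.5 0.0
   vertex 0.0 3.0 2.5
   vertex 0.5 6.0 5.0
  endloop
 endfacet
 facet normal 0.857 -0.304 0.415
  outer loop
   vertex 4.0 4.0 3.0
   vertex 4.5 2.0 0.5
   vertex 5.5 5.5 1.0
  endloop
 endfacet
 facet normal 0.453 -0.650 0.610
  outer loop
   vertex 4.0 4.0 3.0
   vertex 0.5 2.5 4.0
   vertex 4.5 2.0 0.5
  endloop
 endfacet
 facet normal 0.607 0.347 0.715
  outer loop
   vertex 4.0 4.0 3.0
   vertex 5.5 5.5 1.0
   vertex 0.5 6.0 5.0
  endloop
 endfacet
 facet normal 0.365 -0.256 0.895
  outer loop
   vertex 4.0 4.0 3.0
   vertex 0.5 6.0 5.0
   vertex 0.5 2.5 4.0
  endloop
 endfacet
 facet normal 0.597 0.398 0.697
  outer loop
   vertex 4.0 6.0 2.0
   vertex 0.5 6.0 5.0
   vertex 5.5 5.5 1.0
  endloop
 endfacet
 facet normal 0.160 0.958 -0.239
  outer loop
   vertex 4.0 6.0 2.0
   vertex 5.5 5.5 1.0
   vertex 4.0 5.5 0.0
  endloop
 endfacet
 facet normal -0.204 0.950 -0.237
  outer loop
   vertex 4.0 6.0 2.0
   vertex 4.0 5.5 0.0
   vertex 0.5 6.0 5.0
  endloop
 endfacet
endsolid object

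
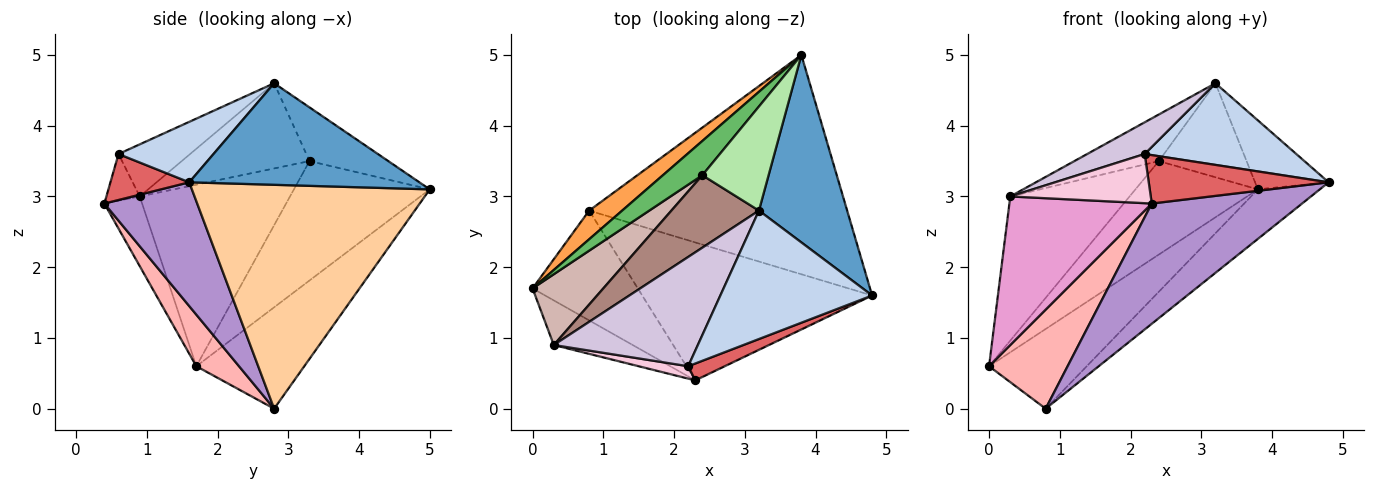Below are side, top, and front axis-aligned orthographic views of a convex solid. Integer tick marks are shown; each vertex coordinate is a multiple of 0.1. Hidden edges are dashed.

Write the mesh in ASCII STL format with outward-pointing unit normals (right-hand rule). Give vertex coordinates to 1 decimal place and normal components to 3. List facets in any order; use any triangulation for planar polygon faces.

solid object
 facet normal 0.734 0.235 0.638
  outer loop
   vertex 3.2 2.8 4.6
   vertex 4.8 1.6 3.2
   vertex 3.8 5.0 3.1
  endloop
 endfacet
 facet normal 0.319 -0.508 0.800
  outer loop
   vertex 2.2 0.6 3.6
   vertex 4.8 1.6 3.2
   vertex 3.2 2.8 4.6
  endloop
 endfacet
 facet normal -0.721 0.652 0.235
  outer loop
   vertex 0.8 2.8 0.0
   vertex 0.0 1.7 0.6
   vertex 3.8 5.0 3.1
  endloop
 endfacet
 facet normal 0.646 0.168 -0.745
  outer loop
   vertex 0.8 2.8 0.0
   vertex 3.8 5.0 3.1
   vertex 4.8 1.6 3.2
  endloop
 endfacet
 facet normal -0.721 0.650 0.238
  outer loop
   vertex 2.4 3.3 3.5
   vertex 3.8 5.0 3.1
   vertex 0.0 1.7 0.6
  endloop
 endfacet
 facet normal -0.516 0.574 0.636
  outer loop
   vertex 2.4 3.3 3.5
   vertex 3.2 2.8 4.6
   vertex 3.8 5.0 3.1
  endloop
 endfacet
 facet normal 0.382 -0.873 0.304
  outer loop
   vertex 2.3 0.4 2.9
   vertex 4.8 1.6 3.2
   vertex 2.2 0.6 3.6
  endloop
 endfacet
 facet normal 0.342 -0.629 -0.698
  outer loop
   vertex 2.3 0.4 2.9
   vertex 0.0 1.7 0.6
   vertex 0.8 2.8 0.0
  endloop
 endfacet
 facet normal 0.376 -0.609 -0.698
  outer loop
   vertex 2.3 0.4 2.9
   vertex 0.8 2.8 0.0
   vertex 4.8 1.6 3.2
  endloop
 endfacet
 facet normal -0.328 -0.263 0.907
  outer loop
   vertex 0.3 0.9 3.0
   vertex 2.2 0.6 3.6
   vertex 3.2 2.8 4.6
  endloop
 endfacet
 facet normal -0.633 0.419 0.651
  outer loop
   vertex 0.3 0.9 3.0
   vertex 3.2 2.8 4.6
   vertex 2.4 3.3 3.5
  endloop
 endfacet
 facet normal -0.749 0.595 0.292
  outer loop
   vertex 0.3 0.9 3.0
   vertex 2.4 3.3 3.5
   vertex 0.0 1.7 0.6
  endloop
 endfacet
 facet normal -0.246 -0.928 -0.279
  outer loop
   vertex 0.3 0.9 3.0
   vertex 0.0 1.7 0.6
   vertex 2.3 0.4 2.9
  endloop
 endfacet
 facet normal -0.224 -0.945 0.238
  outer loop
   vertex 0.3 0.9 3.0
   vertex 2.3 0.4 2.9
   vertex 2.2 0.6 3.6
  endloop
 endfacet
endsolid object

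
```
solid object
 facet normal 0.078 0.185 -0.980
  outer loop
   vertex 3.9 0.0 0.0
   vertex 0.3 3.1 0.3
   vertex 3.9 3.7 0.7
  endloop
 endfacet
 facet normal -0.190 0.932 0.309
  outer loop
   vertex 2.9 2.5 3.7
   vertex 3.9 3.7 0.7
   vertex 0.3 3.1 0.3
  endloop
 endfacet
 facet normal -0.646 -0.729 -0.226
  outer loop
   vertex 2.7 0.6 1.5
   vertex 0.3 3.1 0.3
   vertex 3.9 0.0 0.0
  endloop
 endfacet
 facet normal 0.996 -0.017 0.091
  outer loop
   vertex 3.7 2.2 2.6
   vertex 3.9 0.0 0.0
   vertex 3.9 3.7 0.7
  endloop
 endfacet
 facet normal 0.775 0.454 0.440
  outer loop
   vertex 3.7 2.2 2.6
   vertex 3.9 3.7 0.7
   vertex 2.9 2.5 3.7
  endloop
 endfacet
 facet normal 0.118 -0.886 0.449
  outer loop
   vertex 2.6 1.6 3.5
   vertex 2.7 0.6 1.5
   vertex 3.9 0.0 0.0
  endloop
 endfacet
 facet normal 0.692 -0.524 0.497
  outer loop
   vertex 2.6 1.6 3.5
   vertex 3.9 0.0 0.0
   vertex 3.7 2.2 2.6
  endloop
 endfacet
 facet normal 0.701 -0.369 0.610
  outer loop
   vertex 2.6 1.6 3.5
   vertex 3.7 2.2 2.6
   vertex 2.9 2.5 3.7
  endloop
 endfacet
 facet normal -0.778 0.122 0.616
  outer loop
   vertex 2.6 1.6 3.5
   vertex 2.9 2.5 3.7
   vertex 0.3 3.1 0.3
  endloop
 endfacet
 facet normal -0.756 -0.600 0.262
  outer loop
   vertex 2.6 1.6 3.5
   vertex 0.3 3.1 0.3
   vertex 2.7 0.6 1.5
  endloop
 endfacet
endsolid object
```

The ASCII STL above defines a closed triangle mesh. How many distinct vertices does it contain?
7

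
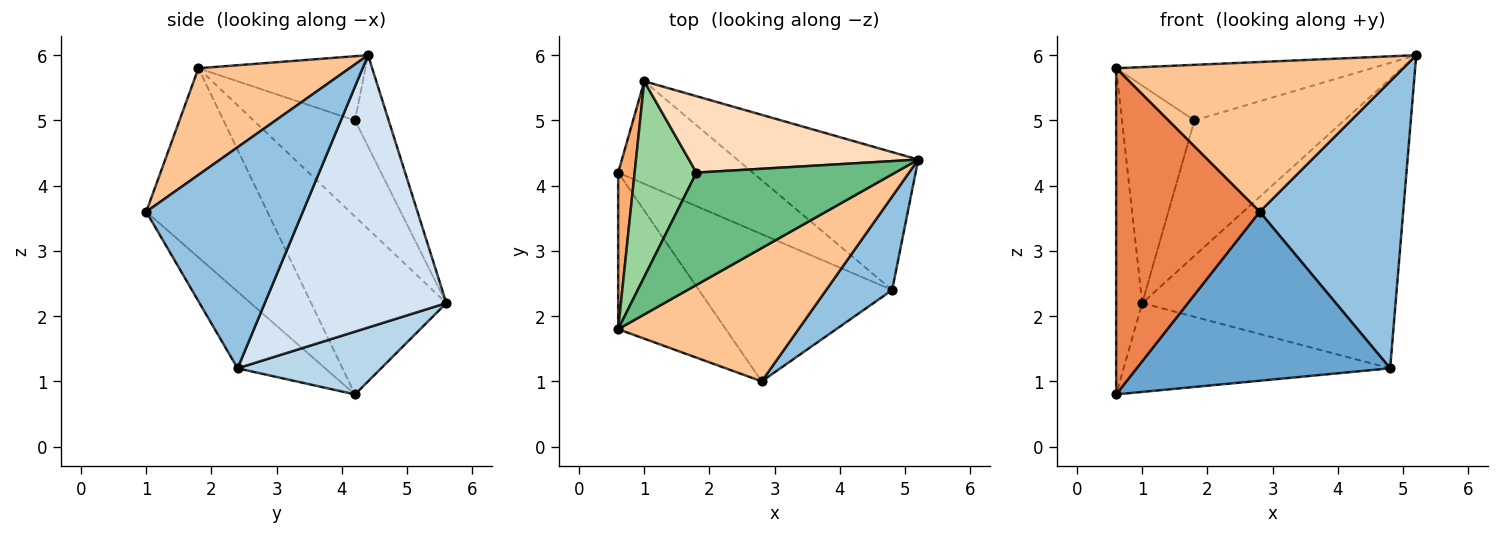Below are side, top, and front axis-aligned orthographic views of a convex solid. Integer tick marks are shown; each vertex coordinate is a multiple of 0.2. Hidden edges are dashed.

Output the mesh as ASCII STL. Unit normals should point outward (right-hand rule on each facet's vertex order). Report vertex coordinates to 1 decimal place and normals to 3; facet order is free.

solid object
 facet normal -0.252 -0.730 -0.636
  outer loop
   vertex 4.8 2.4 1.2
   vertex 2.8 1.0 3.6
   vertex 0.6 4.2 0.8
  endloop
 endfacet
 facet normal 0.720 -0.660 0.215
  outer loop
   vertex 4.8 2.4 1.2
   vertex 5.2 4.4 6.0
   vertex 2.8 1.0 3.6
  endloop
 endfacet
 facet normal 0.333 0.618 -0.713
  outer loop
   vertex 4.8 2.4 1.2
   vertex 0.6 4.2 0.8
   vertex 1.0 5.6 2.2
  endloop
 endfacet
 facet normal 0.543 0.758 -0.361
  outer loop
   vertex 4.8 2.4 1.2
   vertex 1.0 5.6 2.2
   vertex 5.2 4.4 6.0
  endloop
 endfacet
 facet normal -0.605 -0.718 -0.344
  outer loop
   vertex 0.6 1.8 5.8
   vertex 0.6 4.2 0.8
   vertex 2.8 1.0 3.6
  endloop
 endfacet
 facet normal -0.978 0.189 0.091
  outer loop
   vertex 0.6 1.8 5.8
   vertex 1.0 5.6 2.2
   vertex 0.6 4.2 0.8
  endloop
 endfacet
 facet normal 0.366 -0.695 0.619
  outer loop
   vertex 0.6 1.8 5.8
   vertex 2.8 1.0 3.6
   vertex 5.2 4.4 6.0
  endloop
 endfacet
 facet normal -0.192 0.855 0.482
  outer loop
   vertex 1.8 4.2 5.0
   vertex 5.2 4.4 6.0
   vertex 1.0 5.6 2.2
  endloop
 endfacet
 facet normal -0.278 0.426 0.861
  outer loop
   vertex 1.8 4.2 5.0
   vertex 0.6 1.8 5.8
   vertex 5.2 4.4 6.0
  endloop
 endfacet
 facet normal -0.721 0.515 0.464
  outer loop
   vertex 1.8 4.2 5.0
   vertex 1.0 5.6 2.2
   vertex 0.6 1.8 5.8
  endloop
 endfacet
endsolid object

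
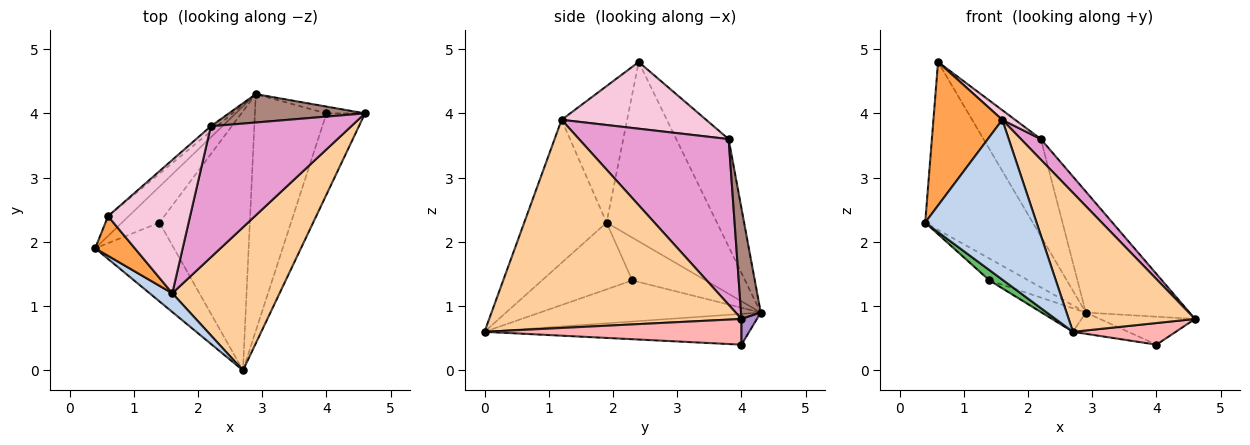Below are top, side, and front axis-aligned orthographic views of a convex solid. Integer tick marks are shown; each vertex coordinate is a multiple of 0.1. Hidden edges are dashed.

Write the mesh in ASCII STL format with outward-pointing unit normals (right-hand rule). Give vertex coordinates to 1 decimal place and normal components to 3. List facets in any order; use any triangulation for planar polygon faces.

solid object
 facet normal -0.714 0.696 -0.082
  outer loop
   vertex 2.9 4.3 0.9
   vertex 0.4 1.9 2.3
   vertex 0.6 2.4 4.8
  endloop
 endfacet
 facet normal -0.592 -0.800 0.094
  outer loop
   vertex 1.6 1.2 3.9
   vertex 0.4 1.9 2.3
   vertex 2.7 0.0 0.6
  endloop
 endfacet
 facet normal -0.676 -0.710 0.196
  outer loop
   vertex 1.6 1.2 3.9
   vertex 0.6 2.4 4.8
   vertex 0.4 1.9 2.3
  endloop
 endfacet
 facet normal 0.812 -0.407 0.419
  outer loop
   vertex 1.6 1.2 3.9
   vertex 2.7 0.0 0.6
   vertex 4.6 4.0 0.8
  endloop
 endfacet
 facet normal -0.643 -0.100 -0.759
  outer loop
   vertex 1.4 2.3 1.4
   vertex 2.7 0.0 0.6
   vertex 0.4 1.9 2.3
  endloop
 endfacet
 facet normal -0.699 0.371 -0.611
  outer loop
   vertex 1.4 2.3 1.4
   vertex 0.4 1.9 2.3
   vertex 2.9 4.3 0.9
  endloop
 endfacet
 facet normal -0.412 0.082 -0.907
  outer loop
   vertex 1.4 2.3 1.4
   vertex 2.9 4.3 0.9
   vertex 2.7 0.0 0.6
  endloop
 endfacet
 facet normal 0.542 -0.217 -0.812
  outer loop
   vertex 4.0 4.0 0.4
   vertex 4.6 4.0 0.8
   vertex 2.7 0.0 0.6
  endloop
 endfacet
 facet normal 0.156 0.960 -0.233
  outer loop
   vertex 4.0 4.0 0.4
   vertex 2.9 4.3 0.9
   vertex 4.6 4.0 0.8
  endloop
 endfacet
 facet normal -0.394 0.082 -0.916
  outer loop
   vertex 4.0 4.0 0.4
   vertex 2.7 0.0 0.6
   vertex 2.9 4.3 0.9
  endloop
 endfacet
 facet normal 0.182 0.957 0.224
  outer loop
   vertex 2.2 3.8 3.6
   vertex 4.6 4.0 0.8
   vertex 2.9 4.3 0.9
  endloop
 endfacet
 facet normal -0.674 0.738 -0.038
  outer loop
   vertex 2.2 3.8 3.6
   vertex 2.9 4.3 0.9
   vertex 0.6 2.4 4.8
  endloop
 endfacet
 facet normal 0.759 -0.101 0.643
  outer loop
   vertex 2.2 3.8 3.6
   vertex 1.6 1.2 3.9
   vertex 4.6 4.0 0.8
  endloop
 endfacet
 facet normal 0.630 -0.056 0.775
  outer loop
   vertex 2.2 3.8 3.6
   vertex 0.6 2.4 4.8
   vertex 1.6 1.2 3.9
  endloop
 endfacet
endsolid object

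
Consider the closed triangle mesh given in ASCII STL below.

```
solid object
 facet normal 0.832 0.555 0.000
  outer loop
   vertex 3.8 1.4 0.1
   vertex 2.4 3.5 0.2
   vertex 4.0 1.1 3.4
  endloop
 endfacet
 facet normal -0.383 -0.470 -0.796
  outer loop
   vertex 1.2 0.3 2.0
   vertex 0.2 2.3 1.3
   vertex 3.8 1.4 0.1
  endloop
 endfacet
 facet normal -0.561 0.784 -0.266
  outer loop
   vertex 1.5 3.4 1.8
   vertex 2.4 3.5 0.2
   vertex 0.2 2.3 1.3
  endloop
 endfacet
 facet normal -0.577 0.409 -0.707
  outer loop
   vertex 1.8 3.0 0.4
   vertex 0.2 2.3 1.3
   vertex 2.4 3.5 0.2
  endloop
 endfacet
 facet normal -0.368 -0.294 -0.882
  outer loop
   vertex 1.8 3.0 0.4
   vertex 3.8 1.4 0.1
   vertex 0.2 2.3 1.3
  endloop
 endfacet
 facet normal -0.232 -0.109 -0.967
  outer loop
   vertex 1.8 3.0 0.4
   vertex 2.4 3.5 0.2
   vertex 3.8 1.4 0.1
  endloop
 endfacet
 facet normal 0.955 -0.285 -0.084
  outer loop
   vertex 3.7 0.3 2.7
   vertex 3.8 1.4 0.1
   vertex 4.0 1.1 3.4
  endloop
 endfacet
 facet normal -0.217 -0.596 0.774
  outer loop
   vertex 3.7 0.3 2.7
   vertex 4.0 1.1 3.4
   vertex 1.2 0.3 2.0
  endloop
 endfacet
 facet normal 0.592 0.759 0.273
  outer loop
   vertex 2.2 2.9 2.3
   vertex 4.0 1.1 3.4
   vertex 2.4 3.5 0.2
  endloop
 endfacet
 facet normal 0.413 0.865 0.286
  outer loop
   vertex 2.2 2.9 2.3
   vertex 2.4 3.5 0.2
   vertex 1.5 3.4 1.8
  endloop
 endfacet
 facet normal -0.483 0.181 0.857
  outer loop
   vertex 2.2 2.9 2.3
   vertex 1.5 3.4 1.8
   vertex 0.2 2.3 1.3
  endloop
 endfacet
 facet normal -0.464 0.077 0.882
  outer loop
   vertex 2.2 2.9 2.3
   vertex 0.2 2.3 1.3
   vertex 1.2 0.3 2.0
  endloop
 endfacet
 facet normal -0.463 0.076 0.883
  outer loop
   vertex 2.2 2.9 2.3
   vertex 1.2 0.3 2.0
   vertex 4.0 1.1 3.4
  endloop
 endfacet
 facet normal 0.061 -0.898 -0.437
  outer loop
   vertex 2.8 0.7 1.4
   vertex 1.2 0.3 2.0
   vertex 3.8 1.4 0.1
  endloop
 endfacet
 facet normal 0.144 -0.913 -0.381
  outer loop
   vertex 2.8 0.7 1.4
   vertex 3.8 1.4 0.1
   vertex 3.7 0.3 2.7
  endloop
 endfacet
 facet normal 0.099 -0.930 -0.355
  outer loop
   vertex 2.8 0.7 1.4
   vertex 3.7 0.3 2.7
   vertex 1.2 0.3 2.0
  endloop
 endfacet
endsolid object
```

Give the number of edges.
24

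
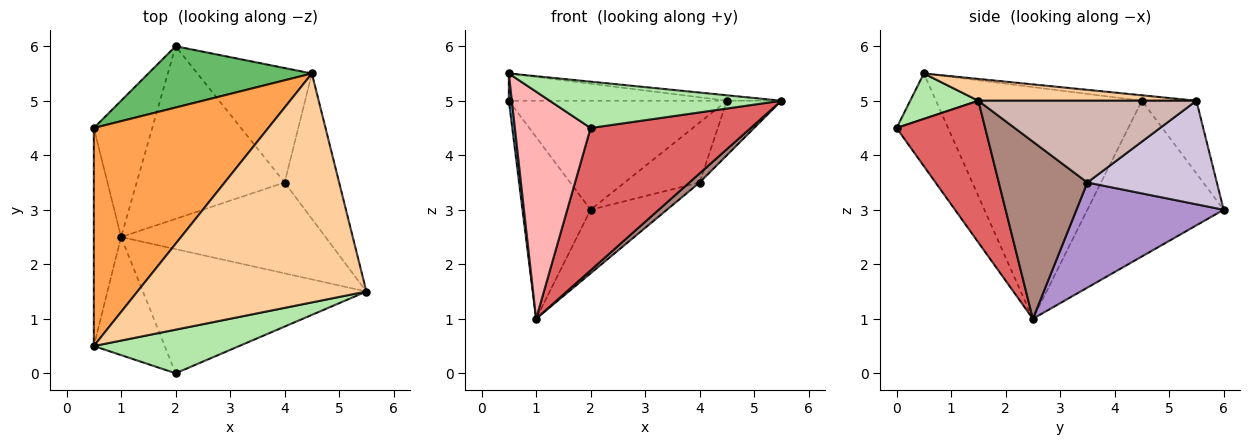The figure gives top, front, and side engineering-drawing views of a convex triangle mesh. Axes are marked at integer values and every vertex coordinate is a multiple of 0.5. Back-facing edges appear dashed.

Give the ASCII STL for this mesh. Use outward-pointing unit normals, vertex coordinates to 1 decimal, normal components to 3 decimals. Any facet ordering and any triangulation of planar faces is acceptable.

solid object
 facet normal -0.993 -0.015 -0.117
  outer loop
   vertex 1.0 2.5 1.0
   vertex 0.5 0.5 5.5
   vertex 0.5 4.5 5.0
  endloop
 endfacet
 facet normal -0.848 0.424 -0.318
  outer loop
   vertex 2.0 6.0 3.0
   vertex 1.0 2.5 1.0
   vertex 0.5 4.5 5.0
  endloop
 endfacet
 facet normal -0.031 0.124 0.992
  outer loop
   vertex 4.5 5.5 5.0
   vertex 0.5 4.5 5.0
   vertex 0.5 0.5 5.5
  endloop
 endfacet
 facet normal 0.095 0.024 0.995
  outer loop
   vertex 4.5 5.5 5.0
   vertex 0.5 0.5 5.5
   vertex 5.5 1.5 5.0
  endloop
 endfacet
 facet normal -0.213 0.852 0.479
  outer loop
   vertex 4.5 5.5 5.0
   vertex 2.0 6.0 3.0
   vertex 0.5 4.5 5.0
  endloop
 endfacet
 facet normal 0.209 -0.712 0.670
  outer loop
   vertex 2.0 0.0 4.5
   vertex 5.5 1.5 5.0
   vertex 0.5 0.5 5.5
  endloop
 endfacet
 facet normal 0.385 -0.696 -0.607
  outer loop
   vertex 2.0 0.0 4.5
   vertex 1.0 2.5 1.0
   vertex 5.5 1.5 5.0
  endloop
 endfacet
 facet normal -0.517 -0.760 -0.395
  outer loop
   vertex 2.0 0.0 4.5
   vertex 0.5 0.5 5.5
   vertex 1.0 2.5 1.0
  endloop
 endfacet
 facet normal 0.555 0.288 -0.781
  outer loop
   vertex 4.0 3.5 3.5
   vertex 1.0 2.5 1.0
   vertex 2.0 6.0 3.0
  endloop
 endfacet
 facet normal 0.625 0.362 -0.691
  outer loop
   vertex 4.0 3.5 3.5
   vertex 2.0 6.0 3.0
   vertex 4.5 5.5 5.0
  endloop
 endfacet
 facet normal 0.653 -0.075 -0.754
  outer loop
   vertex 4.0 3.5 3.5
   vertex 5.5 1.5 5.0
   vertex 1.0 2.5 1.0
  endloop
 endfacet
 facet normal 0.815 0.204 -0.543
  outer loop
   vertex 4.0 3.5 3.5
   vertex 4.5 5.5 5.0
   vertex 5.5 1.5 5.0
  endloop
 endfacet
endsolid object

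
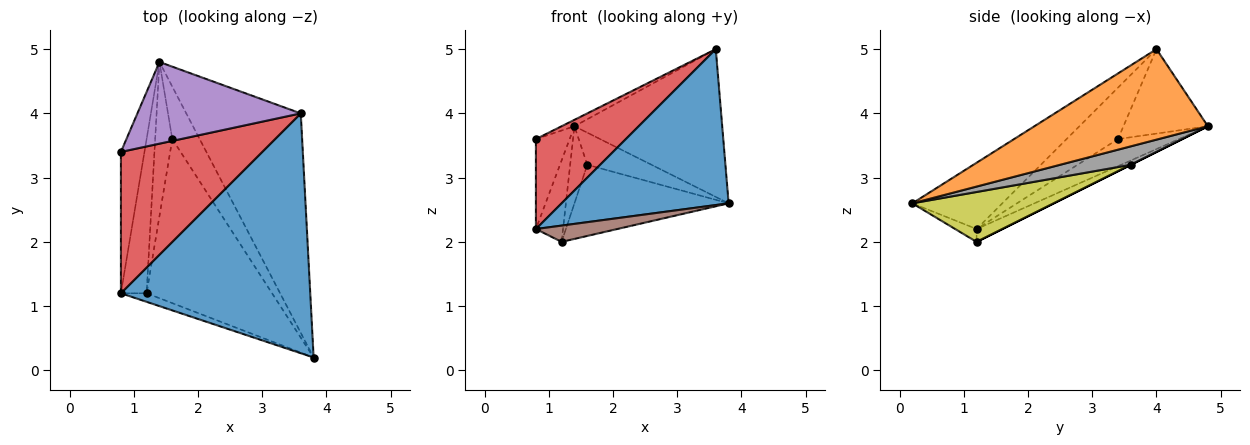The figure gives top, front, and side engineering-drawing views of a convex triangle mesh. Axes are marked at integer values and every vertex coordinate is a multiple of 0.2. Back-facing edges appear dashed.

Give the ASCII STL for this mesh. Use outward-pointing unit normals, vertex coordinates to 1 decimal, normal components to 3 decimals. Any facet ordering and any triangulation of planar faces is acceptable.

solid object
 facet normal -0.282 -0.523 0.805
  outer loop
   vertex 3.6 4.0 5.0
   vertex 0.8 1.2 2.2
   vertex 3.8 0.2 2.6
  endloop
 endfacet
 facet normal 0.548 0.467 -0.694
  outer loop
   vertex 3.6 4.0 5.0
   vertex 3.8 0.2 2.6
   vertex 1.4 4.8 3.8
  endloop
 endfacet
 facet normal -0.697 0.385 -0.605
  outer loop
   vertex 0.8 3.4 3.6
   vertex 1.4 4.8 3.8
   vertex 0.8 1.2 2.2
  endloop
 endfacet
 facet normal -0.293 -0.513 0.807
  outer loop
   vertex 0.8 3.4 3.6
   vertex 0.8 1.2 2.2
   vertex 3.6 4.0 5.0
  endloop
 endfacet
 facet normal -0.458 0.070 0.886
  outer loop
   vertex 0.8 3.4 3.6
   vertex 3.6 4.0 5.0
   vertex 1.4 4.8 3.8
  endloop
 endfacet
 facet normal -0.227 -0.862 -0.454
  outer loop
   vertex 1.2 1.2 2.0
   vertex 3.8 0.2 2.6
   vertex 0.8 1.2 2.2
  endloop
 endfacet
 facet normal -0.404 0.427 -0.809
  outer loop
   vertex 1.2 1.2 2.0
   vertex 0.8 1.2 2.2
   vertex 1.4 4.8 3.8
  endloop
 endfacet
 facet normal 0.498 0.453 -0.740
  outer loop
   vertex 1.6 3.6 3.2
   vertex 1.4 4.8 3.8
   vertex 3.8 0.2 2.6
  endloop
 endfacet
 facet normal 0.343 0.374 -0.862
  outer loop
   vertex 1.6 3.6 3.2
   vertex 3.8 0.2 2.6
   vertex 1.2 1.2 2.0
  endloop
 endfacet
 facet normal 0.000 0.447 -0.894
  outer loop
   vertex 1.6 3.6 3.2
   vertex 1.2 1.2 2.0
   vertex 1.4 4.8 3.8
  endloop
 endfacet
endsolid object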